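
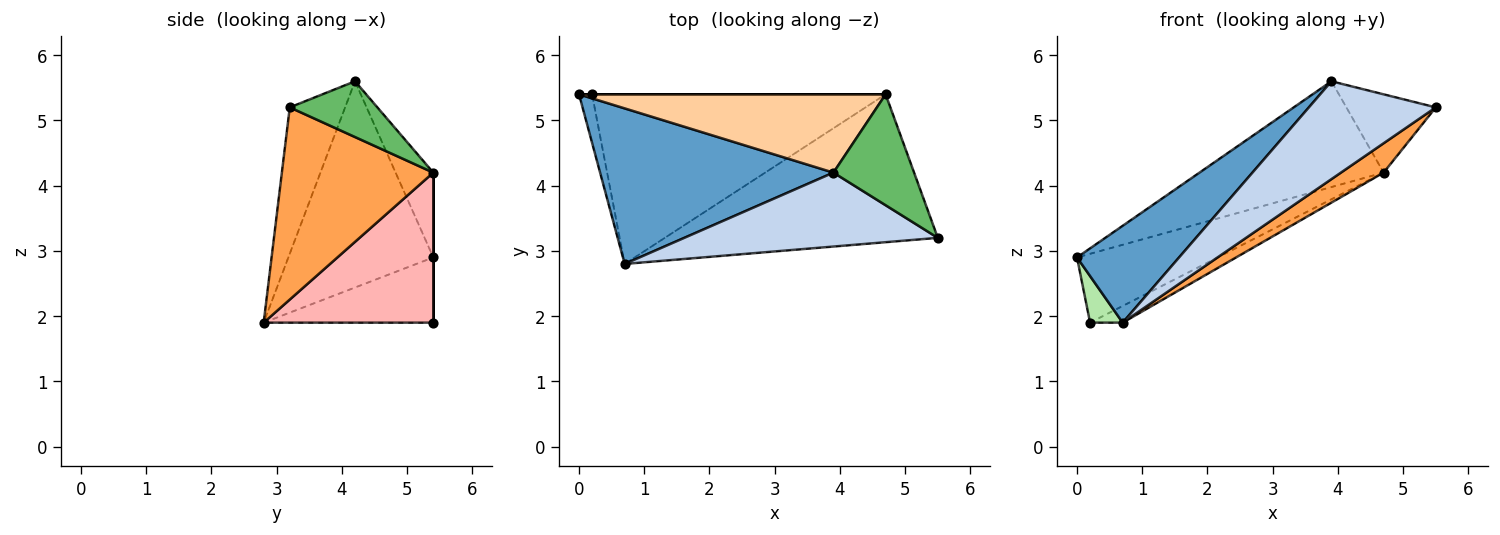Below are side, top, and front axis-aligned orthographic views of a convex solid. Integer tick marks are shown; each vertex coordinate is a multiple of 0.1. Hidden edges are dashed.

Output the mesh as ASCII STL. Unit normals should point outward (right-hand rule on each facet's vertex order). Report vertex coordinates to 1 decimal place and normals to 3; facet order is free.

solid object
 facet normal -0.600 -0.423 0.679
  outer loop
   vertex 3.9 4.2 5.6
   vertex 0.0 5.4 2.9
   vertex 0.7 2.8 1.9
  endloop
 endfacet
 facet normal -0.329 -0.754 0.569
  outer loop
   vertex 3.9 4.2 5.6
   vertex 0.7 2.8 1.9
   vertex 5.5 3.2 5.2
  endloop
 endfacet
 facet normal 0.568 -0.160 -0.807
  outer loop
   vertex 4.7 5.4 4.2
   vertex 5.5 3.2 5.2
   vertex 0.7 2.8 1.9
  endloop
 endfacet
 facet normal -0.162 0.793 0.587
  outer loop
   vertex 4.7 5.4 4.2
   vertex 0.0 5.4 2.9
   vertex 3.9 4.2 5.6
  endloop
 endfacet
 facet normal 0.492 0.502 0.711
  outer loop
   vertex 4.7 5.4 4.2
   vertex 3.9 4.2 5.6
   vertex 5.5 3.2 5.2
  endloop
 endfacet
 facet normal -0.964 -0.185 -0.193
  outer loop
   vertex 0.2 5.4 1.9
   vertex 0.7 2.8 1.9
   vertex 0.0 5.4 2.9
  endloop
 endfacet
 facet normal 0.000 1.000 0.000
  outer loop
   vertex 0.2 5.4 1.9
   vertex 0.0 5.4 2.9
   vertex 4.7 5.4 4.2
  endloop
 endfacet
 facet normal 0.453 0.087 -0.887
  outer loop
   vertex 0.2 5.4 1.9
   vertex 4.7 5.4 4.2
   vertex 0.7 2.8 1.9
  endloop
 endfacet
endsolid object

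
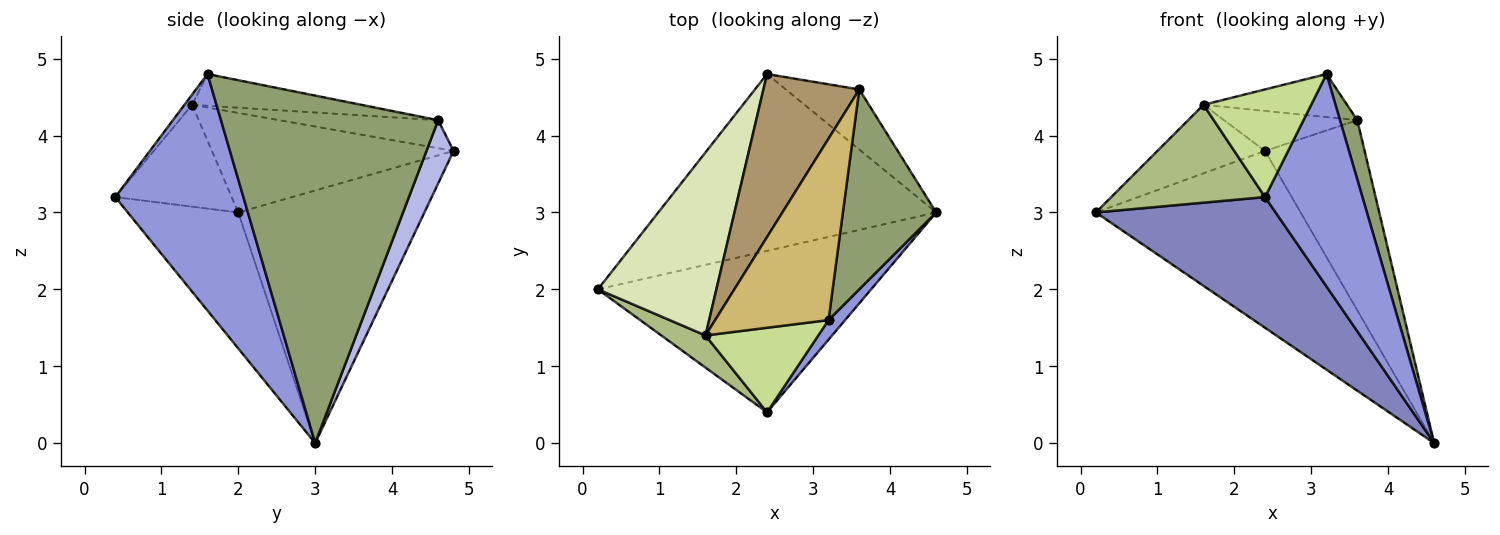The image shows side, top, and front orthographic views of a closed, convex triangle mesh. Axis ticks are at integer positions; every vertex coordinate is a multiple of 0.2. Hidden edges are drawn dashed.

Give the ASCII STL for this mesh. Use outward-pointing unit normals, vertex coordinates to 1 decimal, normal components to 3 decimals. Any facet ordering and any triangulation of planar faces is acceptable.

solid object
 facet normal -0.541 0.595 -0.595
  outer loop
   vertex 2.4 4.8 3.8
   vertex 4.6 3.0 0.0
   vertex 0.2 2.0 3.0
  endloop
 endfacet
 facet normal -0.361 -0.587 -0.725
  outer loop
   vertex 2.4 0.4 3.2
   vertex 0.2 2.0 3.0
   vertex 4.6 3.0 0.0
  endloop
 endfacet
 facet normal 0.795 -0.604 0.056
  outer loop
   vertex 2.4 0.4 3.2
   vertex 4.6 3.0 0.0
   vertex 3.2 1.6 4.8
  endloop
 endfacet
 facet normal 0.251 0.923 -0.292
  outer loop
   vertex 3.6 4.6 4.2
   vertex 4.6 3.0 0.0
   vertex 2.4 4.8 3.8
  endloop
 endfacet
 facet normal 0.963 -0.077 0.258
  outer loop
   vertex 3.6 4.6 4.2
   vertex 3.2 1.6 4.8
   vertex 4.6 3.0 0.0
  endloop
 endfacet
 facet normal -0.584 -0.771 0.253
  outer loop
   vertex 1.6 1.4 4.4
   vertex 0.2 2.0 3.0
   vertex 2.4 0.4 3.2
  endloop
 endfacet
 facet normal -0.056 -0.785 0.617
  outer loop
   vertex 1.6 1.4 4.4
   vertex 2.4 0.4 3.2
   vertex 3.2 1.6 4.8
  endloop
 endfacet
 facet normal -0.618 0.275 0.736
  outer loop
   vertex 1.6 1.4 4.4
   vertex 2.4 4.8 3.8
   vertex 0.2 2.0 3.0
  endloop
 endfacet
 facet normal -0.273 0.229 0.934
  outer loop
   vertex 1.6 1.4 4.4
   vertex 3.6 4.6 4.2
   vertex 2.4 4.8 3.8
  endloop
 endfacet
 facet normal -0.263 0.223 0.939
  outer loop
   vertex 1.6 1.4 4.4
   vertex 3.2 1.6 4.8
   vertex 3.6 4.6 4.2
  endloop
 endfacet
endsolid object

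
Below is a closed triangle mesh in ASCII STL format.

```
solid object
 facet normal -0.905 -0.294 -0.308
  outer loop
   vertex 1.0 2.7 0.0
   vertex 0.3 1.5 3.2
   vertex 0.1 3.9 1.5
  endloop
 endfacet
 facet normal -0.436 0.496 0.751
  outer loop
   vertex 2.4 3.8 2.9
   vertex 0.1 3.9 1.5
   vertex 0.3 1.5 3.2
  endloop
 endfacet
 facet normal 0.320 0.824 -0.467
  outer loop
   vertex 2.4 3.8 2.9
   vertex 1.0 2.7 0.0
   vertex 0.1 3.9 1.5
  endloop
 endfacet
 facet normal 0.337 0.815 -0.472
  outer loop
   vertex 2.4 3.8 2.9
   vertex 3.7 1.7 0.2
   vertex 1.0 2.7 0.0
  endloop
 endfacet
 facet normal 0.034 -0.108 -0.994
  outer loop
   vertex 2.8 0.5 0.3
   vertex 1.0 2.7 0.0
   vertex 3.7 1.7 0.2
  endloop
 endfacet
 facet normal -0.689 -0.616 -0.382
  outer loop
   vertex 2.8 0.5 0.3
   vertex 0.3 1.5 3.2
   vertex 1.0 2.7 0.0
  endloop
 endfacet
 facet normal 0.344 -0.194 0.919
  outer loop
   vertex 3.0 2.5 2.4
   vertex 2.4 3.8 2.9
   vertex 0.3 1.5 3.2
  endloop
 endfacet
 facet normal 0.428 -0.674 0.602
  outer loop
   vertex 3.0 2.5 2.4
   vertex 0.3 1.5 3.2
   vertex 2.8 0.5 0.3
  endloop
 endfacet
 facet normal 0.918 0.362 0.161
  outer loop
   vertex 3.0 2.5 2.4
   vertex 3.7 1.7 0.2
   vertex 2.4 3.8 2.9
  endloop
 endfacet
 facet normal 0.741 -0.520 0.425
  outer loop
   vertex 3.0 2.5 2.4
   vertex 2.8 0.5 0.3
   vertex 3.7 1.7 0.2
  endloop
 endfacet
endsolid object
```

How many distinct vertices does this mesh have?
7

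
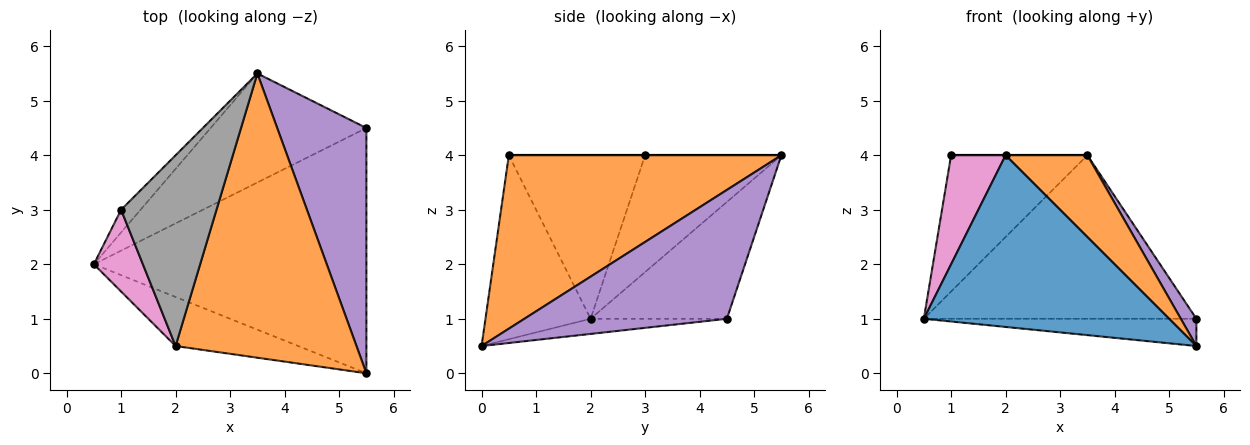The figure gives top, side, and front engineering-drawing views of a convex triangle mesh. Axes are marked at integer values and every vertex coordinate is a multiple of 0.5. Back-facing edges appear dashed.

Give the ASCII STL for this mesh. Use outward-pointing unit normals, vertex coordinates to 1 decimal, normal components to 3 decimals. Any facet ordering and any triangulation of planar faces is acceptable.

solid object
 facet normal -0.381 -0.889 -0.254
  outer loop
   vertex 2.0 0.5 4.0
   vertex 0.5 2.0 1.0
   vertex 5.5 0.0 0.5
  endloop
 endfacet
 facet normal 0.678 -0.203 0.707
  outer loop
   vertex 2.0 0.5 4.0
   vertex 5.5 0.0 0.5
   vertex 3.5 5.5 4.0
  endloop
 endfacet
 facet normal -0.055 0.110 -0.992
  outer loop
   vertex 5.5 4.5 1.0
   vertex 5.5 0.0 0.5
   vertex 0.5 2.0 1.0
  endloop
 endfacet
 facet normal -0.384 0.768 -0.512
  outer loop
   vertex 5.5 4.5 1.0
   vertex 0.5 2.0 1.0
   vertex 3.5 5.5 4.0
  endloop
 endfacet
 facet normal 0.821 -0.063 0.568
  outer loop
   vertex 5.5 4.5 1.0
   vertex 3.5 5.5 4.0
   vertex 5.5 0.0 0.5
  endloop
 endfacet
 facet normal -0.702 0.702 -0.117
  outer loop
   vertex 1.0 3.0 4.0
   vertex 3.5 5.5 4.0
   vertex 0.5 2.0 1.0
  endloop
 endfacet
 facet normal -0.894 -0.358 0.268
  outer loop
   vertex 1.0 3.0 4.0
   vertex 0.5 2.0 1.0
   vertex 2.0 0.5 4.0
  endloop
 endfacet
 facet normal 0.000 0.000 1.000
  outer loop
   vertex 1.0 3.0 4.0
   vertex 2.0 0.5 4.0
   vertex 3.5 5.5 4.0
  endloop
 endfacet
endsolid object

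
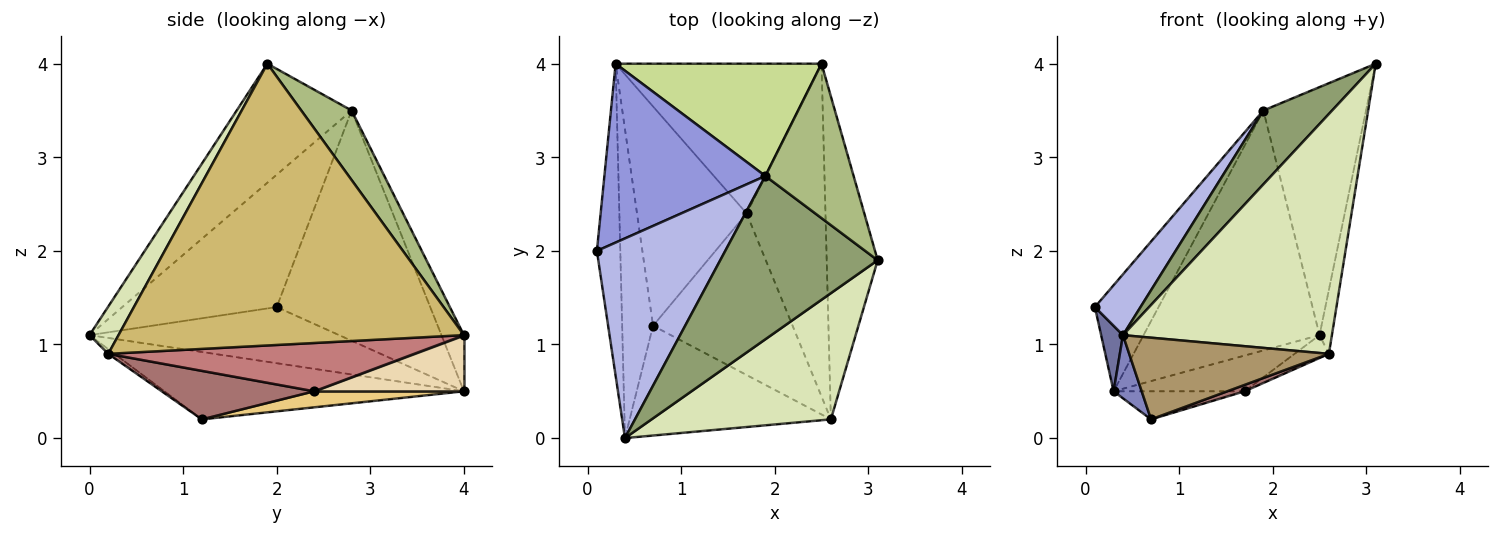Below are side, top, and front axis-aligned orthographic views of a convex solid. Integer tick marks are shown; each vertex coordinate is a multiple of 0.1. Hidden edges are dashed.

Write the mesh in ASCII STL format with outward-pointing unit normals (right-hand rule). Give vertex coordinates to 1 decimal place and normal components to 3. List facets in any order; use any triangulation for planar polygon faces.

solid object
 facet normal -0.920 -0.081 -0.383
  outer loop
   vertex 0.4 0.0 1.1
   vertex 0.1 2.0 1.4
   vertex 0.3 4.0 0.5
  endloop
 endfacet
 facet normal -0.906 -0.085 -0.415
  outer loop
   vertex 0.4 0.0 1.1
   vertex 0.3 4.0 0.5
   vertex 0.7 1.2 0.2
  endloop
 endfacet
 facet normal -0.776 0.322 0.543
  outer loop
   vertex 1.9 2.8 3.5
   vertex 0.3 4.0 0.5
   vertex 0.1 2.0 1.4
  endloop
 endfacet
 facet normal -0.702 -0.207 0.681
  outer loop
   vertex 1.9 2.8 3.5
   vertex 0.1 2.0 1.4
   vertex 0.4 0.0 1.1
  endloop
 endfacet
 facet normal -0.567 -0.339 0.750
  outer loop
   vertex 1.9 2.8 3.5
   vertex 0.4 0.0 1.1
   vertex 3.1 1.9 4.0
  endloop
 endfacet
 facet normal 0.384 0.784 0.488
  outer loop
   vertex 2.5 4.0 1.1
   vertex 1.9 2.8 3.5
   vertex 3.1 1.9 4.0
  endloop
 endfacet
 facet normal -0.115 0.900 0.421
  outer loop
   vertex 2.5 4.0 1.1
   vertex 0.3 4.0 0.5
   vertex 1.9 2.8 3.5
  endloop
 endfacet
 facet normal 0.122 -0.878 0.462
  outer loop
   vertex 2.6 0.2 0.9
   vertex 3.1 1.9 4.0
   vertex 0.4 0.0 1.1
  endloop
 endfacet
 facet normal -0.019 -0.597 -0.802
  outer loop
   vertex 2.6 0.2 0.9
   vertex 0.4 0.0 1.1
   vertex 0.7 1.2 0.2
  endloop
 endfacet
 facet normal 0.983 0.035 -0.178
  outer loop
   vertex 2.6 0.2 0.9
   vertex 2.5 4.0 1.1
   vertex 3.1 1.9 4.0
  endloop
 endfacet
 facet normal 0.144 0.126 -0.982
  outer loop
   vertex 1.7 2.4 0.5
   vertex 0.7 1.2 0.2
   vertex 0.3 4.0 0.5
  endloop
 endfacet
 facet normal 0.256 0.224 -0.940
  outer loop
   vertex 1.7 2.4 0.5
   vertex 0.3 4.0 0.5
   vertex 2.5 4.0 1.1
  endloop
 endfacet
 facet normal 0.328 -0.037 -0.944
  outer loop
   vertex 1.7 2.4 0.5
   vertex 2.6 0.2 0.9
   vertex 0.7 1.2 0.2
  endloop
 endfacet
 facet normal 0.521 0.059 -0.851
  outer loop
   vertex 1.7 2.4 0.5
   vertex 2.5 4.0 1.1
   vertex 2.6 0.2 0.9
  endloop
 endfacet
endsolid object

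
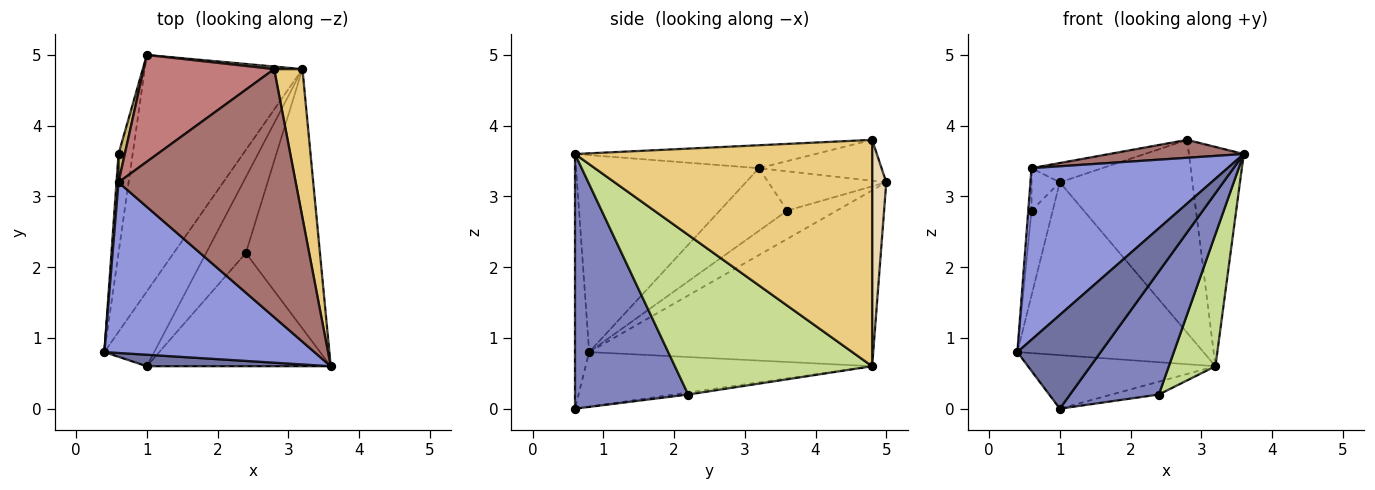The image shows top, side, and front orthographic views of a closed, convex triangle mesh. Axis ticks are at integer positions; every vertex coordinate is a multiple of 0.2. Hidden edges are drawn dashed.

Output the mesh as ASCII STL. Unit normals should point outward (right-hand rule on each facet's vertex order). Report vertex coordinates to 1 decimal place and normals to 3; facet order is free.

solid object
 facet normal -0.166 -0.979 0.120
  outer loop
   vertex 1.0 0.6 0.0
   vertex 3.6 0.6 3.6
   vertex 0.4 0.8 0.8
  endloop
 endfacet
 facet normal 0.684 -0.537 -0.494
  outer loop
   vertex 2.4 2.2 0.2
   vertex 3.6 0.6 3.6
   vertex 1.0 0.6 0.0
  endloop
 endfacet
 facet normal -0.552 -0.591 0.588
  outer loop
   vertex 0.6 3.2 3.4
   vertex 0.4 0.8 0.8
   vertex 3.6 0.6 3.6
  endloop
 endfacet
 facet normal -0.669 0.438 -0.600
  outer loop
   vertex 3.2 4.8 0.6
   vertex 0.4 0.8 0.8
   vertex 1.0 5.0 3.2
  endloop
 endfacet
 facet normal -0.665 0.435 -0.607
  outer loop
   vertex 3.2 4.8 0.6
   vertex 1.0 0.6 0.0
   vertex 0.4 0.8 0.8
  endloop
 endfacet
 facet normal -0.050 0.167 -0.985
  outer loop
   vertex 3.2 4.8 0.6
   vertex 2.4 2.2 0.2
   vertex 1.0 0.6 0.0
  endloop
 endfacet
 facet normal 0.887 -0.210 -0.412
  outer loop
   vertex 3.2 4.8 0.6
   vertex 3.6 0.6 3.6
   vertex 2.4 2.2 0.2
  endloop
 endfacet
 facet normal -0.835 0.358 -0.418
  outer loop
   vertex 0.6 3.6 2.8
   vertex 1.0 5.0 3.2
   vertex 0.4 0.8 0.8
  endloop
 endfacet
 facet normal -0.998 0.048 0.032
  outer loop
   vertex 0.6 3.6 2.8
   vertex 0.4 0.8 0.8
   vertex 0.6 3.2 3.4
  endloop
 endfacet
 facet normal -0.961 0.231 0.154
  outer loop
   vertex 0.6 3.6 2.8
   vertex 0.6 3.2 3.4
   vertex 1.0 5.0 3.2
  endloop
 endfacet
 facet normal 0.976 0.180 0.122
  outer loop
   vertex 2.8 4.8 3.8
   vertex 3.6 0.6 3.6
   vertex 3.2 4.8 0.6
  endloop
 endfacet
 facet normal 0.106 0.994 0.013
  outer loop
   vertex 2.8 4.8 3.8
   vertex 3.2 4.8 0.6
   vertex 1.0 5.0 3.2
  endloop
 endfacet
 facet normal -0.128 -0.071 0.989
  outer loop
   vertex 2.8 4.8 3.8
   vertex 0.6 3.2 3.4
   vertex 3.6 0.6 3.6
  endloop
 endfacet
 facet normal -0.295 0.170 0.940
  outer loop
   vertex 2.8 4.8 3.8
   vertex 1.0 5.0 3.2
   vertex 0.6 3.2 3.4
  endloop
 endfacet
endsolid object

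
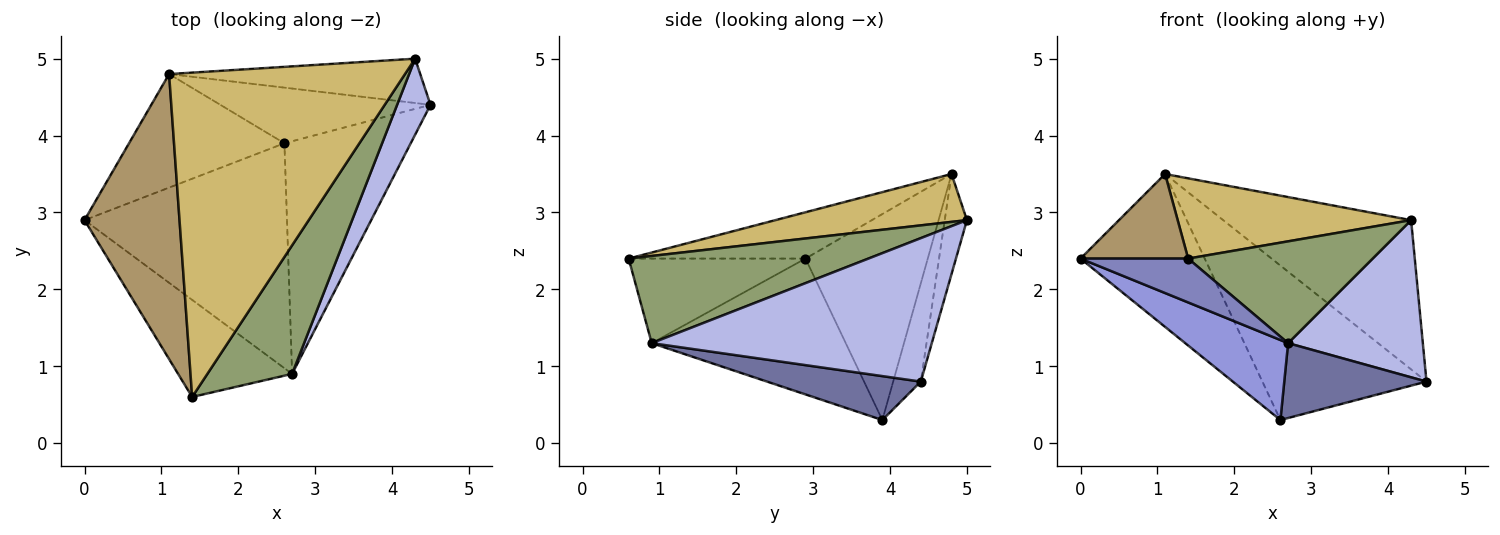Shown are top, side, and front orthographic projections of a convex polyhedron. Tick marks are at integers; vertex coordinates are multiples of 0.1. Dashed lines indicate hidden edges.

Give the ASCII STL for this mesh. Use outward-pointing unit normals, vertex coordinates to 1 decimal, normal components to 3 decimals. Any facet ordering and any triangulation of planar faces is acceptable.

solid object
 facet normal 0.314 -0.291 -0.904
  outer loop
   vertex 2.7 0.9 1.3
   vertex 2.6 3.9 0.3
   vertex 4.5 4.4 0.8
  endloop
 endfacet
 facet normal -0.560 -0.341 -0.755
  outer loop
   vertex 2.7 0.9 1.3
   vertex 1.4 0.6 2.4
   vertex 0.0 2.9 2.4
  endloop
 endfacet
 facet normal -0.534 -0.283 -0.796
  outer loop
   vertex 2.7 0.9 1.3
   vertex 0.0 2.9 2.4
   vertex 2.6 3.9 0.3
  endloop
 endfacet
 facet normal 0.882 -0.424 0.205
  outer loop
   vertex 2.7 0.9 1.3
   vertex 4.5 4.4 0.8
   vertex 4.3 5.0 2.9
  endloop
 endfacet
 facet normal 0.628 -0.483 0.610
  outer loop
   vertex 2.7 0.9 1.3
   vertex 4.3 5.0 2.9
   vertex 1.4 0.6 2.4
  endloop
 endfacet
 facet normal -0.113 0.953 -0.283
  outer loop
   vertex 1.1 4.8 3.5
   vertex 4.3 5.0 2.9
   vertex 4.5 4.4 0.8
  endloop
 endfacet
 facet normal -0.156 0.929 -0.335
  outer loop
   vertex 1.1 4.8 3.5
   vertex 4.5 4.4 0.8
   vertex 2.6 3.9 0.3
  endloop
 endfacet
 facet normal -0.620 0.630 -0.468
  outer loop
   vertex 1.1 4.8 3.5
   vertex 2.6 3.9 0.3
   vertex 0.0 2.9 2.4
  endloop
 endfacet
 facet normal -0.423 -0.258 0.869
  outer loop
   vertex 1.1 4.8 3.5
   vertex 0.0 2.9 2.4
   vertex 1.4 0.6 2.4
  endloop
 endfacet
 facet normal 0.193 -0.236 0.952
  outer loop
   vertex 1.1 4.8 3.5
   vertex 1.4 0.6 2.4
   vertex 4.3 5.0 2.9
  endloop
 endfacet
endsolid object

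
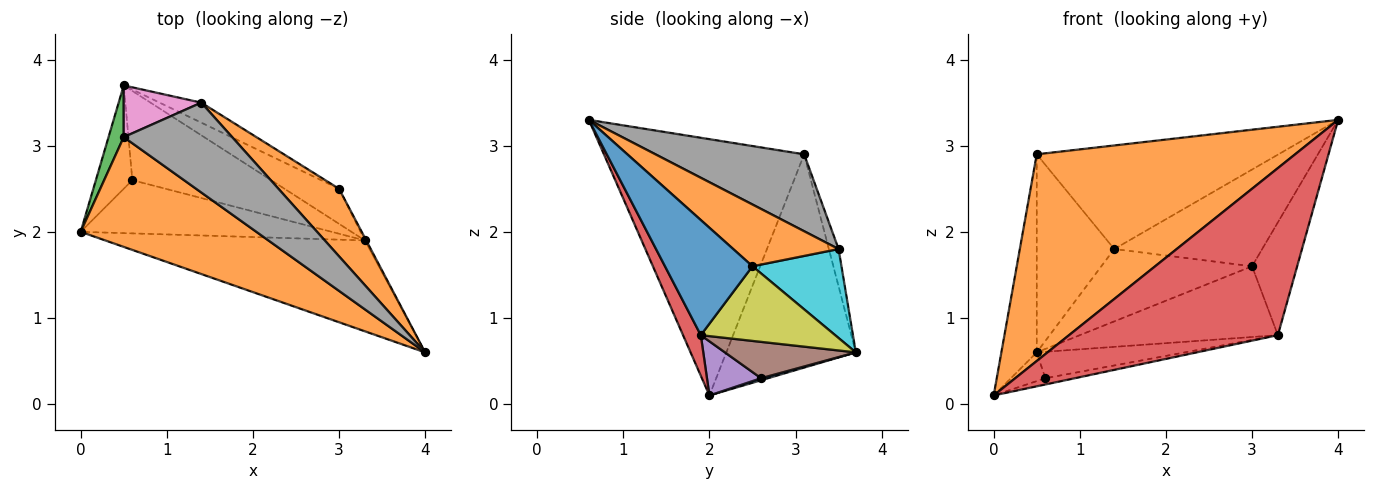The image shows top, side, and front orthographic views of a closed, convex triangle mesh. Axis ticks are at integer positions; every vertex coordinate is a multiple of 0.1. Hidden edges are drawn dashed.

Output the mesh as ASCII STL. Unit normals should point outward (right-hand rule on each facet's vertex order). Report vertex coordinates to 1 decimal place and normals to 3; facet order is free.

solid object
 facet normal 0.053 0.267 -0.962
  outer loop
   vertex 0.6 2.6 0.3
   vertex 0.0 2.0 0.1
   vertex 0.5 3.7 0.6
  endloop
 endfacet
 facet normal -0.565 -0.729 0.387
  outer loop
   vertex 0.5 3.1 2.9
   vertex 0.0 2.0 0.1
   vertex 4.0 0.6 3.3
  endloop
 endfacet
 facet normal -0.962 0.263 0.069
  outer loop
   vertex 0.5 3.1 2.9
   vertex 0.5 3.7 0.6
   vertex 0.0 2.0 0.1
  endloop
 endfacet
 facet normal 0.075 -0.876 -0.476
  outer loop
   vertex 3.3 1.9 0.8
   vertex 4.0 0.6 3.3
   vertex 0.0 2.0 0.1
  endloop
 endfacet
 facet normal 0.209 0.114 -0.971
  outer loop
   vertex 3.3 1.9 0.8
   vertex 0.0 2.0 0.1
   vertex 0.6 2.6 0.3
  endloop
 endfacet
 facet normal 0.244 0.276 -0.930
  outer loop
   vertex 3.3 1.9 0.8
   vertex 0.6 2.6 0.3
   vertex 0.5 3.7 0.6
  endloop
 endfacet
 facet normal -0.121 0.961 0.251
  outer loop
   vertex 1.4 3.5 1.8
   vertex 0.5 3.7 0.6
   vertex 0.5 3.1 2.9
  endloop
 endfacet
 facet normal 0.422 0.685 0.594
  outer loop
   vertex 1.4 3.5 1.8
   vertex 0.5 3.1 2.9
   vertex 4.0 0.6 3.3
  endloop
 endfacet
 facet normal 0.519 0.766 -0.380
  outer loop
   vertex 3.0 2.5 1.6
   vertex 3.3 1.9 0.8
   vertex 0.5 3.7 0.6
  endloop
 endfacet
 facet normal 0.495 0.838 -0.231
  outer loop
   vertex 3.0 2.5 1.6
   vertex 0.5 3.7 0.6
   vertex 1.4 3.5 1.8
  endloop
 endfacet
 facet normal 0.889 0.458 -0.010
  outer loop
   vertex 3.0 2.5 1.6
   vertex 4.0 0.6 3.3
   vertex 3.3 1.9 0.8
  endloop
 endfacet
 facet normal 0.504 0.708 0.495
  outer loop
   vertex 3.0 2.5 1.6
   vertex 1.4 3.5 1.8
   vertex 4.0 0.6 3.3
  endloop
 endfacet
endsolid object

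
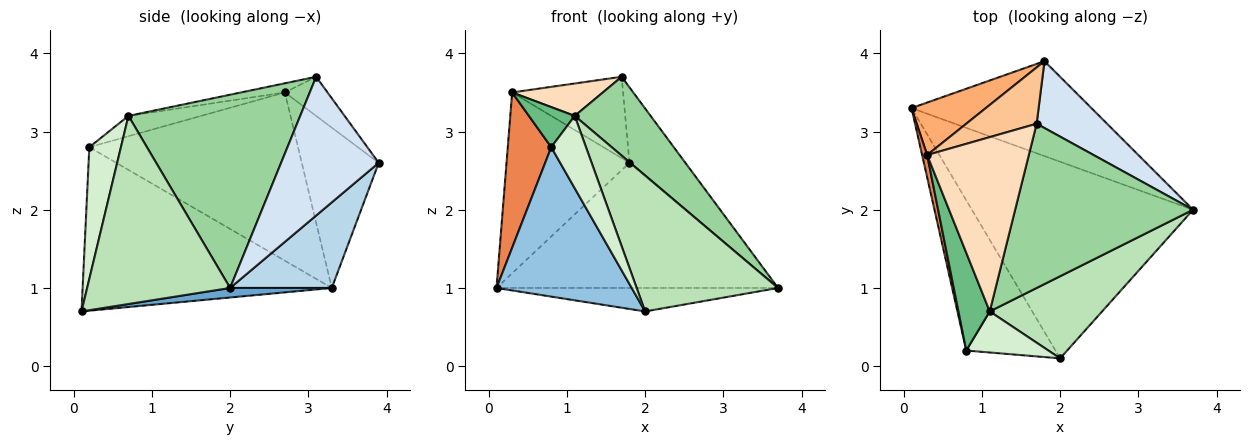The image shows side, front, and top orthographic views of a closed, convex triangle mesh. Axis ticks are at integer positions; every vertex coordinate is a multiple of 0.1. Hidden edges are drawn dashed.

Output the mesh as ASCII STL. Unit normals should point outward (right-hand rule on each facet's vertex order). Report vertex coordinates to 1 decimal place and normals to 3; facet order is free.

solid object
 facet normal 0.043 0.118 -0.992
  outer loop
   vertex 2.0 0.1 0.7
   vertex 0.1 3.3 1.0
   vertex 3.7 2.0 1.0
  endloop
 endfacet
 facet normal -0.793 -0.430 -0.432
  outer loop
   vertex 0.8 0.2 2.8
   vertex 0.1 3.3 1.0
   vertex 2.0 0.1 0.7
  endloop
 endfacet
 facet normal 0.276 0.766 -0.581
  outer loop
   vertex 1.8 3.9 2.6
   vertex 3.7 2.0 1.0
   vertex 0.1 3.3 1.0
  endloop
 endfacet
 facet normal 0.794 0.455 0.403
  outer loop
   vertex 1.8 3.9 2.6
   vertex 1.7 3.1 3.7
   vertex 3.7 2.0 1.0
  endloop
 endfacet
 facet normal -0.979 -0.204 0.029
  outer loop
   vertex 0.3 2.7 3.5
   vertex 0.1 3.3 1.0
   vertex 0.8 0.2 2.8
  endloop
 endfacet
 facet normal -0.515 0.823 0.239
  outer loop
   vertex 0.3 2.7 3.5
   vertex 1.8 3.9 2.6
   vertex 0.1 3.3 1.0
  endloop
 endfacet
 facet normal -0.302 0.784 0.543
  outer loop
   vertex 0.3 2.7 3.5
   vertex 1.7 3.1 3.7
   vertex 1.8 3.9 2.6
  endloop
 endfacet
 facet normal -0.088 -0.182 0.979
  outer loop
   vertex 1.1 0.7 3.2
   vertex 1.7 3.1 3.7
   vertex 0.3 2.7 3.5
  endloop
 endfacet
 facet normal -0.515 -0.325 0.793
  outer loop
   vertex 1.1 0.7 3.2
   vertex 0.3 2.7 3.5
   vertex 0.8 0.2 2.8
  endloop
 endfacet
 facet normal 0.700 -0.309 0.644
  outer loop
   vertex 1.1 0.7 3.2
   vertex 3.7 2.0 1.0
   vertex 1.7 3.1 3.7
  endloop
 endfacet
 facet normal 0.654 -0.647 0.391
  outer loop
   vertex 1.1 0.7 3.2
   vertex 2.0 0.1 0.7
   vertex 3.7 2.0 1.0
  endloop
 endfacet
 facet normal 0.621 -0.682 0.387
  outer loop
   vertex 1.1 0.7 3.2
   vertex 0.8 0.2 2.8
   vertex 2.0 0.1 0.7
  endloop
 endfacet
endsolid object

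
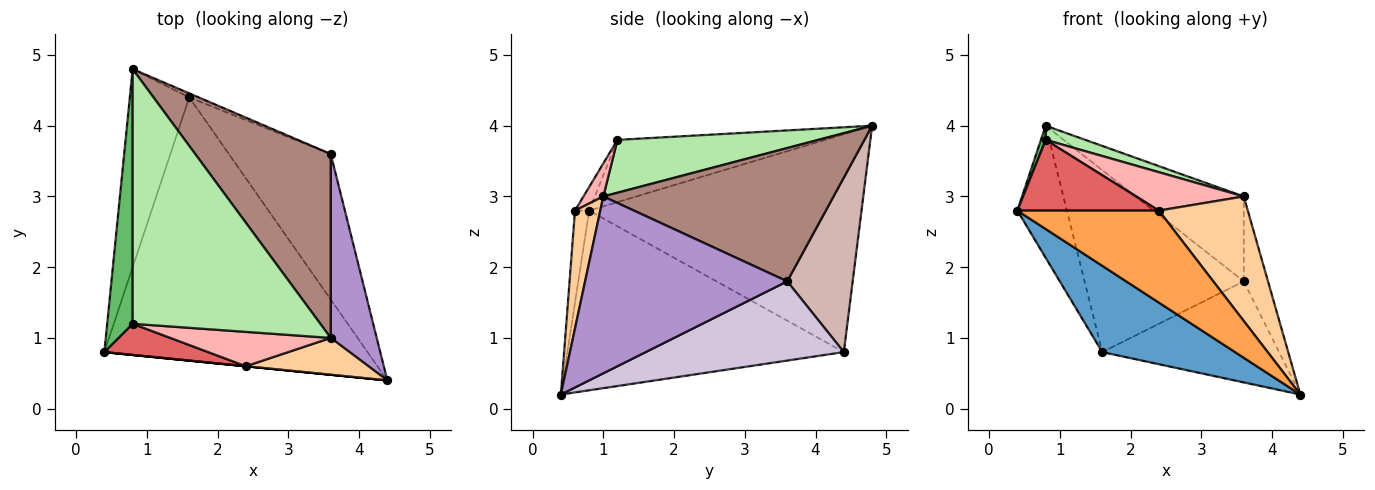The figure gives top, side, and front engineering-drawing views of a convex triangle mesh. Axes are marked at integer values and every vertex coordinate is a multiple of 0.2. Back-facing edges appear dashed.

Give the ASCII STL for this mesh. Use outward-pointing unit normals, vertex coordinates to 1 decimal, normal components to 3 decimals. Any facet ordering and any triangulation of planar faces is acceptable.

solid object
 facet normal -0.544 -0.261 -0.797
  outer loop
   vertex 1.6 4.4 0.8
   vertex 4.4 0.4 0.2
   vertex 0.4 0.8 2.8
  endloop
 endfacet
 facet normal -0.950 0.173 -0.259
  outer loop
   vertex 1.6 4.4 0.8
   vertex 0.4 0.8 2.8
   vertex 0.8 4.8 4.0
  endloop
 endfacet
 facet normal -0.100 -0.995 0.000
  outer loop
   vertex 2.4 0.6 2.8
   vertex 0.4 0.8 2.8
   vertex 4.4 0.4 0.2
  endloop
 endfacet
 facet normal 0.263 -0.925 0.273
  outer loop
   vertex 2.4 0.6 2.8
   vertex 4.4 0.4 0.2
   vertex 3.6 1.0 3.0
  endloop
 endfacet
 facet normal -0.925 -0.021 0.379
  outer loop
   vertex 0.8 1.2 3.8
   vertex 0.8 4.8 4.0
   vertex 0.4 0.8 2.8
  endloop
 endfacet
 facet normal 0.271 -0.053 0.961
  outer loop
   vertex 0.8 1.2 3.8
   vertex 3.6 1.0 3.0
   vertex 0.8 4.8 4.0
  endloop
 endfacet
 facet normal -0.091 -0.912 0.401
  outer loop
   vertex 0.8 1.2 3.8
   vertex 0.4 0.8 2.8
   vertex 2.4 0.6 2.8
  endloop
 endfacet
 facet normal 0.136 -0.738 0.661
  outer loop
   vertex 0.8 1.2 3.8
   vertex 2.4 0.6 2.8
   vertex 3.6 1.0 3.0
  endloop
 endfacet
 facet normal 0.961 0.115 0.250
  outer loop
   vertex 3.6 3.6 1.8
   vertex 3.6 1.0 3.0
   vertex 4.4 0.4 0.2
  endloop
 endfacet
 facet normal 0.538 0.481 -0.692
  outer loop
   vertex 3.6 3.6 1.8
   vertex 4.4 0.4 0.2
   vertex 1.6 4.4 0.8
  endloop
 endfacet
 facet normal 0.666 0.313 0.677
  outer loop
   vertex 3.6 3.6 1.8
   vertex 0.8 4.8 4.0
   vertex 3.6 1.0 3.0
  endloop
 endfacet
 facet normal 0.380 0.925 -0.021
  outer loop
   vertex 3.6 3.6 1.8
   vertex 1.6 4.4 0.8
   vertex 0.8 4.8 4.0
  endloop
 endfacet
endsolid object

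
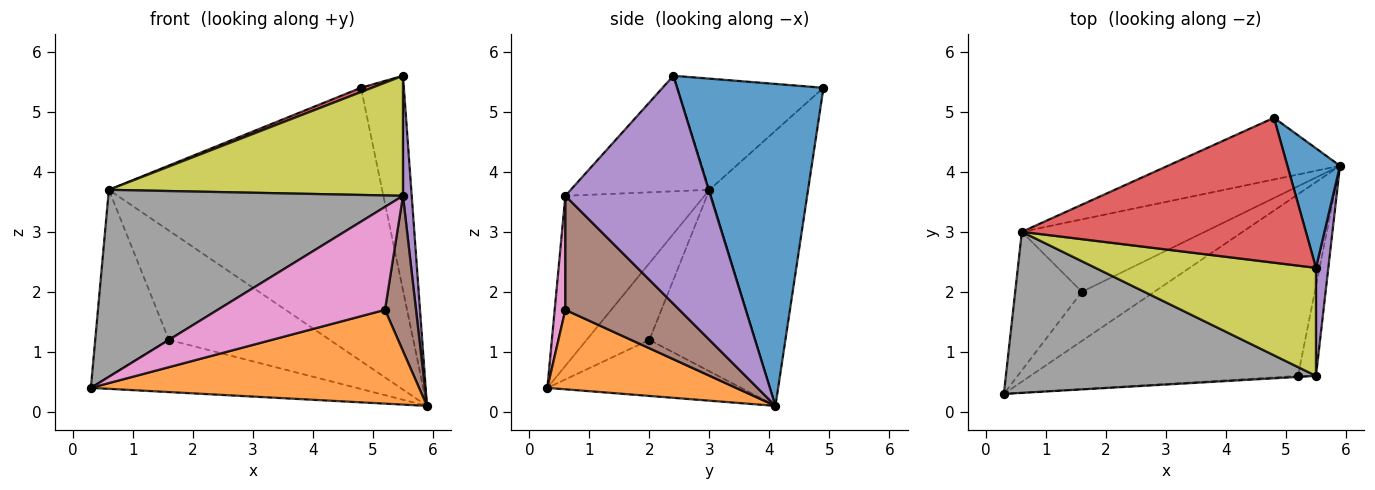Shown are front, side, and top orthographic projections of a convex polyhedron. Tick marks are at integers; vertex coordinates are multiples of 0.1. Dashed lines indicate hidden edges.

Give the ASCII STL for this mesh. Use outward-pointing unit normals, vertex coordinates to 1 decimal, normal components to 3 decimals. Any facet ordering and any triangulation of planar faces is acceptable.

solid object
 facet normal 0.948 0.278 0.155
  outer loop
   vertex 5.5 2.4 5.6
   vertex 5.9 4.1 0.1
   vertex 4.8 4.9 5.4
  endloop
 endfacet
 facet normal 0.255 -0.444 -0.859
  outer loop
   vertex 5.2 0.6 1.7
   vertex 0.3 0.3 0.4
   vertex 5.9 4.1 0.1
  endloop
 endfacet
 facet normal -0.332 0.920 -0.208
  outer loop
   vertex 0.6 3.0 3.7
   vertex 4.8 4.9 5.4
   vertex 5.9 4.1 0.1
  endloop
 endfacet
 facet normal -0.364 -0.028 0.931
  outer loop
   vertex 0.6 3.0 3.7
   vertex 5.5 2.4 5.6
   vertex 4.8 4.9 5.4
  endloop
 endfacet
 facet normal 0.997 -0.060 0.054
  outer loop
   vertex 5.5 0.6 3.6
   vertex 5.9 4.1 0.1
   vertex 5.5 2.4 5.6
  endloop
 endfacet
 facet normal 0.954 -0.260 -0.151
  outer loop
   vertex 5.5 0.6 3.6
   vertex 5.2 0.6 1.7
   vertex 5.9 4.1 0.1
  endloop
 endfacet
 facet normal 0.064 -0.998 -0.010
  outer loop
   vertex 5.5 0.6 3.6
   vertex 0.3 0.3 0.4
   vertex 5.2 0.6 1.7
  endloop
 endfacet
 facet normal -0.337 -0.713 0.614
  outer loop
   vertex 5.5 0.6 3.6
   vertex 0.6 3.0 3.7
   vertex 0.3 0.3 0.4
  endloop
 endfacet
 facet normal -0.331 -0.701 0.631
  outer loop
   vertex 5.5 0.6 3.6
   vertex 5.5 2.4 5.6
   vertex 0.6 3.0 3.7
  endloop
 endfacet
 facet normal -0.469 0.643 -0.605
  outer loop
   vertex 1.6 2.0 1.2
   vertex 5.9 4.1 0.1
   vertex 0.3 0.3 0.4
  endloop
 endfacet
 facet normal -0.565 0.663 -0.491
  outer loop
   vertex 1.6 2.0 1.2
   vertex 0.3 0.3 0.4
   vertex 0.6 3.0 3.7
  endloop
 endfacet
 facet normal -0.481 0.731 -0.485
  outer loop
   vertex 1.6 2.0 1.2
   vertex 0.6 3.0 3.7
   vertex 5.9 4.1 0.1
  endloop
 endfacet
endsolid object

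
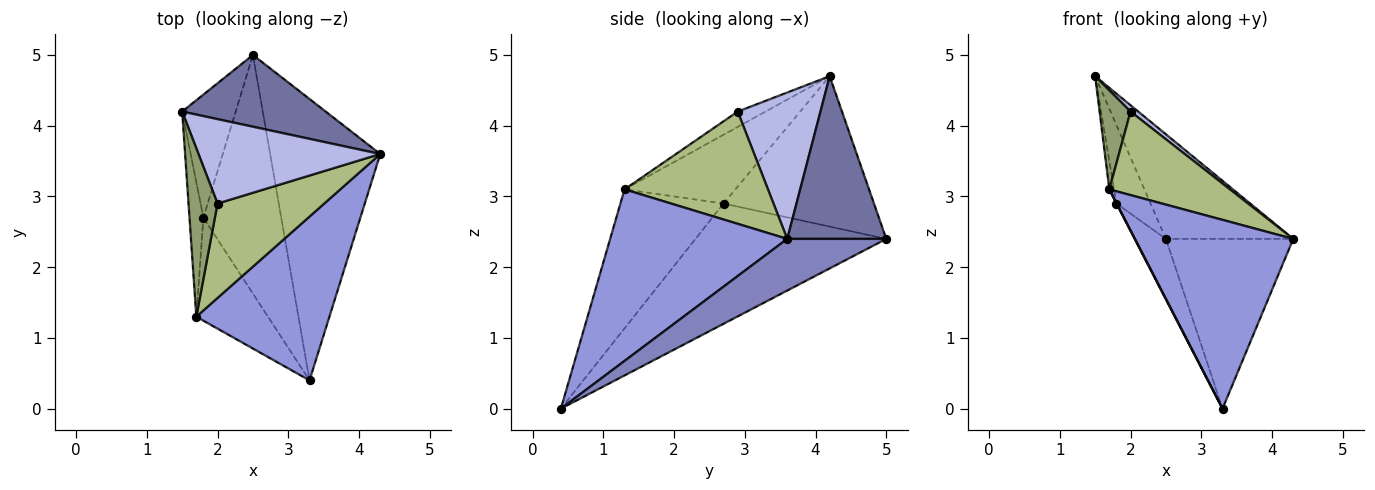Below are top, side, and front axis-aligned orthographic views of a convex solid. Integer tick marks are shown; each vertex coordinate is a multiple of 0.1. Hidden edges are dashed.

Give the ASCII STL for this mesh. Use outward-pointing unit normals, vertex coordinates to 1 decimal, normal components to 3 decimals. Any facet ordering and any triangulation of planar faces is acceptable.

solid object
 facet normal 0.540 0.694 0.476
  outer loop
   vertex 2.5 5.0 2.4
   vertex 1.5 4.2 4.7
   vertex 4.3 3.6 2.4
  endloop
 endfacet
 facet normal 0.373 0.479 -0.794
  outer loop
   vertex 2.5 5.0 2.4
   vertex 4.3 3.6 2.4
   vertex 3.3 0.4 0.0
  endloop
 endfacet
 facet normal 0.645 -0.577 0.501
  outer loop
   vertex 1.7 1.3 3.1
   vertex 3.3 0.4 0.0
   vertex 4.3 3.6 2.4
  endloop
 endfacet
 facet normal 0.626 -0.058 0.777
  outer loop
   vertex 2.0 2.9 4.2
   vertex 4.3 3.6 2.4
   vertex 1.5 4.2 4.7
  endloop
 endfacet
 facet normal -0.415 -0.461 0.784
  outer loop
   vertex 2.0 2.9 4.2
   vertex 1.5 4.2 4.7
   vertex 1.7 1.3 3.1
  endloop
 endfacet
 facet normal 0.619 -0.521 0.588
  outer loop
   vertex 2.0 2.9 4.2
   vertex 1.7 1.3 3.1
   vertex 4.3 3.6 2.4
  endloop
 endfacet
 facet normal -0.832 0.136 -0.538
  outer loop
   vertex 1.8 2.7 2.9
   vertex 2.5 5.0 2.4
   vertex 3.3 0.4 0.0
  endloop
 endfacet
 facet normal -0.889 -0.002 -0.458
  outer loop
   vertex 1.8 2.7 2.9
   vertex 3.3 0.4 0.0
   vertex 1.7 1.3 3.1
  endloop
 endfacet
 facet normal -0.921 0.209 -0.328
  outer loop
   vertex 1.8 2.7 2.9
   vertex 1.5 4.2 4.7
   vertex 2.5 5.0 2.4
  endloop
 endfacet
 facet normal -0.979 0.042 -0.198
  outer loop
   vertex 1.8 2.7 2.9
   vertex 1.7 1.3 3.1
   vertex 1.5 4.2 4.7
  endloop
 endfacet
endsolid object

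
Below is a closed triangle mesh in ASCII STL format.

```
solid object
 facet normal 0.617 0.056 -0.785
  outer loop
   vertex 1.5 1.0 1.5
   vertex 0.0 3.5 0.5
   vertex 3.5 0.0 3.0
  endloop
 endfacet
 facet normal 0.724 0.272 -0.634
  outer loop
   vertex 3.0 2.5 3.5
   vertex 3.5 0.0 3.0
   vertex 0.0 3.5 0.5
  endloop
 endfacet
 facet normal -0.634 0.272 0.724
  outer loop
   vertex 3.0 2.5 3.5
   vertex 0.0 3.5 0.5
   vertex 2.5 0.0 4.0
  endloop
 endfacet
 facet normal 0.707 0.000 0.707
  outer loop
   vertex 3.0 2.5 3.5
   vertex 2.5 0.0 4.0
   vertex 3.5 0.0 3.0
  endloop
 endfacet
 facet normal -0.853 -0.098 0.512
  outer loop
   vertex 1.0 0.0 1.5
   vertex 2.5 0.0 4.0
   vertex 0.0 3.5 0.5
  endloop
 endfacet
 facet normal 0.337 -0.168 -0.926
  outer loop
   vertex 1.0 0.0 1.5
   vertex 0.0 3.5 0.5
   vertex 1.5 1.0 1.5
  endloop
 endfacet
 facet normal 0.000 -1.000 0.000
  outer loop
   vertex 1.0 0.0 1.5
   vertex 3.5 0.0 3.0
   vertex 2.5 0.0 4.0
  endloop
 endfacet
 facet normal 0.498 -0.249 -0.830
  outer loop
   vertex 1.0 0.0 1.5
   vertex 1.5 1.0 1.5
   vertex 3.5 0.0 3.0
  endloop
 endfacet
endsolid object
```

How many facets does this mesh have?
8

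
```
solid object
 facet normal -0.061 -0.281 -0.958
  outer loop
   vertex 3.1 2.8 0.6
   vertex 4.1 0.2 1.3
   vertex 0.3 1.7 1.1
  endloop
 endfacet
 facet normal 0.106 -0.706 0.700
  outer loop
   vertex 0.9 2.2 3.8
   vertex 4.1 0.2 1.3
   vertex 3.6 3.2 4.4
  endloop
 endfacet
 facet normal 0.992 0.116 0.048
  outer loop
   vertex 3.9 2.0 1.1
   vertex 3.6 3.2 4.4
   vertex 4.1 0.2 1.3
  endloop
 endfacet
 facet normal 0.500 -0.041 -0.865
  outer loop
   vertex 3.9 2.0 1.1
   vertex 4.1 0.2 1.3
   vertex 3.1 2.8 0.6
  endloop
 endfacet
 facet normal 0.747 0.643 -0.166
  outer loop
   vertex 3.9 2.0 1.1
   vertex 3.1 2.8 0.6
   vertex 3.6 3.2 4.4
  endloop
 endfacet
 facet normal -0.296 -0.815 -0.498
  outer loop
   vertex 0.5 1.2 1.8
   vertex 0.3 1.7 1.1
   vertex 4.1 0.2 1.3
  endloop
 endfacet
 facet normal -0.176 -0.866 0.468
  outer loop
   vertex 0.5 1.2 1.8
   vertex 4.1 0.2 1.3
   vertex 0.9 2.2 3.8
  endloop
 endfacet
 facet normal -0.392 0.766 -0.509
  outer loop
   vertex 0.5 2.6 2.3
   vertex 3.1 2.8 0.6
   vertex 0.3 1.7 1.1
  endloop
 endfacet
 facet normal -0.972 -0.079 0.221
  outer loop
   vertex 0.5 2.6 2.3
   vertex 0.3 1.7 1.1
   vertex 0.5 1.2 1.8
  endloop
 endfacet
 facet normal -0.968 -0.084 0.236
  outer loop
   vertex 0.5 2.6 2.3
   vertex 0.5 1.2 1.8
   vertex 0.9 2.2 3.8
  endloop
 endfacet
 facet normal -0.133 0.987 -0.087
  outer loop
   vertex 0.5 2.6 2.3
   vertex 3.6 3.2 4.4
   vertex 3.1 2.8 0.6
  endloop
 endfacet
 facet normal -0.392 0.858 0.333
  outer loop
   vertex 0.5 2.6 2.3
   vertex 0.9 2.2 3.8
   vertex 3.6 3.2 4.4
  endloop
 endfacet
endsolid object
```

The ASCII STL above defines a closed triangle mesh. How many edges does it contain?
18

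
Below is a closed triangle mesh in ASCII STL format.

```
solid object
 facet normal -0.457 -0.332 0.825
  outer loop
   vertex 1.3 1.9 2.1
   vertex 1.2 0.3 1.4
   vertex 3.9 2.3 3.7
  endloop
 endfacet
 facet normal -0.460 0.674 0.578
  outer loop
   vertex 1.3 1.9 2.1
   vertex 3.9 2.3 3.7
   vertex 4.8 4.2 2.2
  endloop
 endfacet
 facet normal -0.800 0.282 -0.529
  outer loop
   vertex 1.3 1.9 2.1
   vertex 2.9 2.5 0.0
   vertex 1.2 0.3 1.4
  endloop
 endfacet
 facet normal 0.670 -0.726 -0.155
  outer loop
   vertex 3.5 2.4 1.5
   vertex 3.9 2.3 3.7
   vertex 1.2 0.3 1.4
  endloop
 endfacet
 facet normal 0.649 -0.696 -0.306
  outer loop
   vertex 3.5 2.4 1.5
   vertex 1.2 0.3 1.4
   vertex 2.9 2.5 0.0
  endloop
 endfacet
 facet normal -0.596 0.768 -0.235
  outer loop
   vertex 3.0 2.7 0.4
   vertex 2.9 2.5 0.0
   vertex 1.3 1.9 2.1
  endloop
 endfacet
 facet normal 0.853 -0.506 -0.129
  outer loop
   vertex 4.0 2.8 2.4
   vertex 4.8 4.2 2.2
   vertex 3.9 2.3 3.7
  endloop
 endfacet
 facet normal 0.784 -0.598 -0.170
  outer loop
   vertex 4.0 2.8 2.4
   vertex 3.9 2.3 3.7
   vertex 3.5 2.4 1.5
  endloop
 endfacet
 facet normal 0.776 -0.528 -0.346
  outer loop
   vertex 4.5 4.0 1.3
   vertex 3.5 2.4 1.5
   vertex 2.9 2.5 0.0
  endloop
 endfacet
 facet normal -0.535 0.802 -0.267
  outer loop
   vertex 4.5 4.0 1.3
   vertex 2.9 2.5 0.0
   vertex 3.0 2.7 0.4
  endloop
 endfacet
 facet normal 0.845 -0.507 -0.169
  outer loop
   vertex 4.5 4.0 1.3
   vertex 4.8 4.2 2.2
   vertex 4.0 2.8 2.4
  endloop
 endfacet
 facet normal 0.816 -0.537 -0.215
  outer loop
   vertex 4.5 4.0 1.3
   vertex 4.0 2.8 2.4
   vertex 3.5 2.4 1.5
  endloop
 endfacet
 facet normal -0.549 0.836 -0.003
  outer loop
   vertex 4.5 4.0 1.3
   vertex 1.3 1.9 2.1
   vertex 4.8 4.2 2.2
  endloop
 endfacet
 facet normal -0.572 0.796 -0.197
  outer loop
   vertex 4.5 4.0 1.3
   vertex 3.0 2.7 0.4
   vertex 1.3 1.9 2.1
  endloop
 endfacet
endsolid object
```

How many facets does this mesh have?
14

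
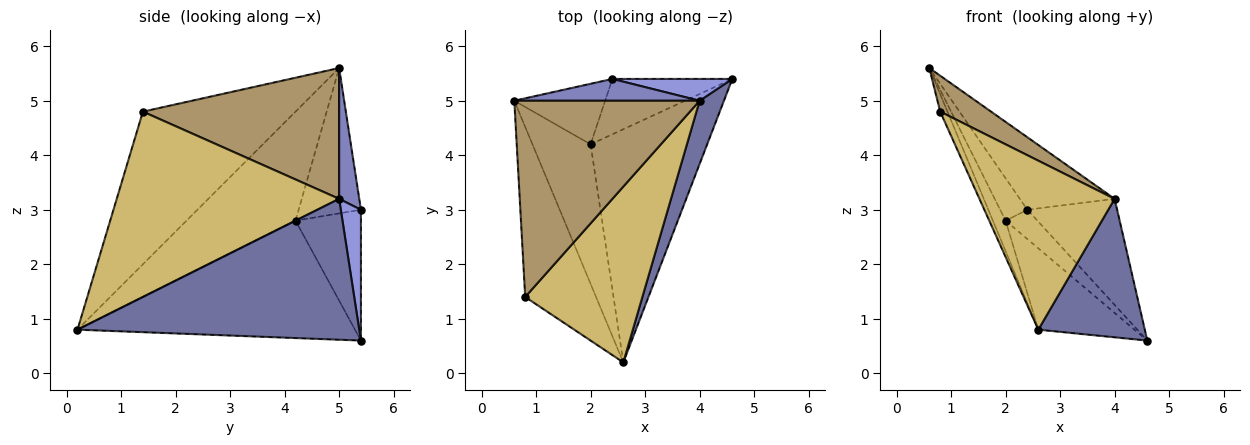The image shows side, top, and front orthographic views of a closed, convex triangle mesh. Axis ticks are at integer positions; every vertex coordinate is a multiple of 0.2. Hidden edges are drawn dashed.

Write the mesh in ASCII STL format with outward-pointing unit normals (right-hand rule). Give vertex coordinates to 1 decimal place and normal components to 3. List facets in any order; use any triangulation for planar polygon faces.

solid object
 facet normal 0.923 -0.349 0.159
  outer loop
   vertex 4.0 5.0 3.2
   vertex 2.6 0.2 0.8
   vertex 4.6 5.4 0.6
  endloop
 endfacet
 facet normal 0.199 0.938 0.282
  outer loop
   vertex 4.0 5.0 3.2
   vertex 2.4 5.4 3.0
   vertex 0.6 5.0 5.6
  endloop
 endfacet
 facet normal 0.215 0.957 0.197
  outer loop
   vertex 4.0 5.0 3.2
   vertex 4.6 5.4 0.6
   vertex 2.4 5.4 3.0
  endloop
 endfacet
 facet normal -0.878 0.102 -0.468
  outer loop
   vertex 2.0 4.2 2.8
   vertex 2.6 0.2 0.8
   vertex 0.6 5.0 5.6
  endloop
 endfacet
 facet normal -0.795 0.348 -0.497
  outer loop
   vertex 2.0 4.2 2.8
   vertex 0.6 5.0 5.6
   vertex 2.4 5.4 3.0
  endloop
 endfacet
 facet normal -0.689 0.239 -0.684
  outer loop
   vertex 2.0 4.2 2.8
   vertex 4.6 5.4 0.6
   vertex 2.6 0.2 0.8
  endloop
 endfacet
 facet normal -0.694 0.337 -0.636
  outer loop
   vertex 2.0 4.2 2.8
   vertex 2.4 5.4 3.0
   vertex 4.6 5.4 0.6
  endloop
 endfacet
 facet normal -0.906 0.043 -0.421
  outer loop
   vertex 0.8 1.4 4.8
   vertex 0.6 5.0 5.6
   vertex 2.6 0.2 0.8
  endloop
 endfacet
 facet normal 0.570 -0.148 0.808
  outer loop
   vertex 0.8 1.4 4.8
   vertex 4.0 5.0 3.2
   vertex 0.6 5.0 5.6
  endloop
 endfacet
 facet normal 0.752 -0.457 0.475
  outer loop
   vertex 0.8 1.4 4.8
   vertex 2.6 0.2 0.8
   vertex 4.0 5.0 3.2
  endloop
 endfacet
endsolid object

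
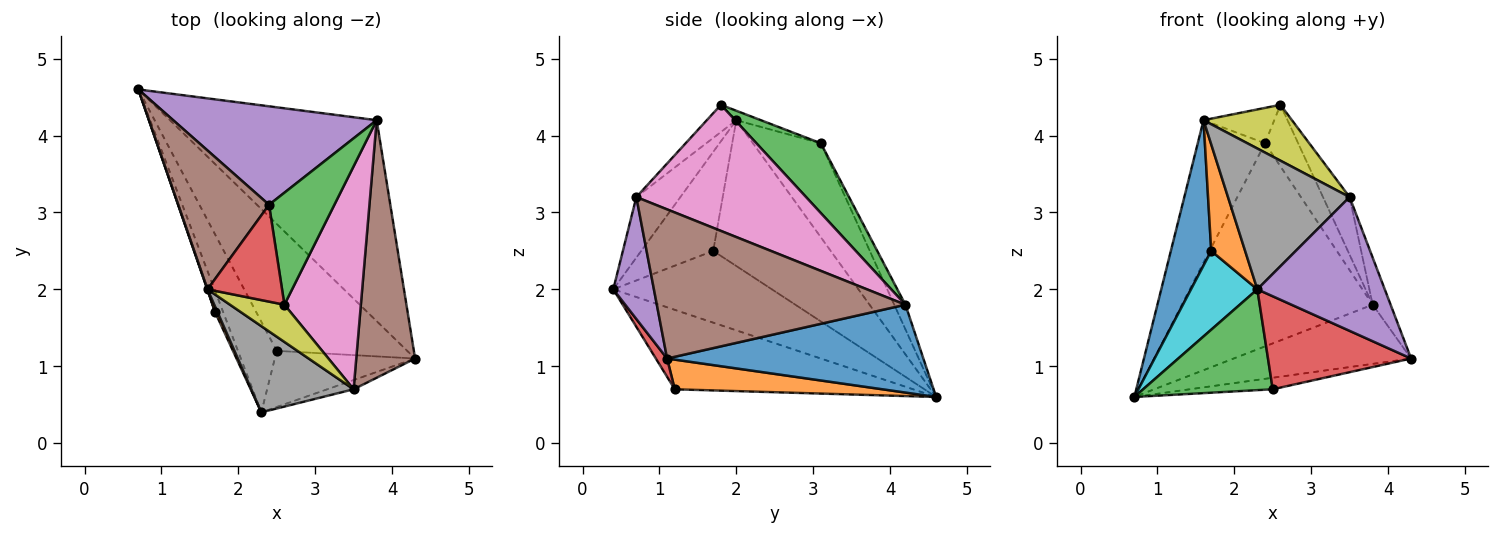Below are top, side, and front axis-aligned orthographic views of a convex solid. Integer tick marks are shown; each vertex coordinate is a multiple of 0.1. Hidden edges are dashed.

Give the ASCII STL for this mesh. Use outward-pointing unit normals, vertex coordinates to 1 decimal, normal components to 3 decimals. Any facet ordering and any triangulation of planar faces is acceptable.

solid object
 facet normal 0.378 0.261 -0.888
  outer loop
   vertex 3.8 4.2 1.8
   vertex 4.3 1.1 1.1
   vertex 0.7 4.6 0.6
  endloop
 endfacet
 facet normal 0.221 0.088 -0.971
  outer loop
   vertex 2.5 1.2 0.7
   vertex 0.7 4.6 0.6
   vertex 4.3 1.1 1.1
  endloop
 endfacet
 facet normal -0.807 -0.439 -0.394
  outer loop
   vertex 2.5 1.2 0.7
   vertex 2.3 0.4 2.0
   vertex 0.7 4.6 0.6
  endloop
 endfacet
 facet normal 0.067 -0.854 -0.515
  outer loop
   vertex 2.5 1.2 0.7
   vertex 4.3 1.1 1.1
   vertex 2.3 0.4 2.0
  endloop
 endfacet
 facet normal 0.303 -0.951 -0.066
  outer loop
   vertex 3.5 0.7 3.2
   vertex 2.3 0.4 2.0
   vertex 4.3 1.1 1.1
  endloop
 endfacet
 facet normal 0.928 0.067 0.366
  outer loop
   vertex 3.5 0.7 3.2
   vertex 4.3 1.1 1.1
   vertex 3.8 4.2 1.8
  endloop
 endfacet
 facet normal 0.848 0.133 0.514
  outer loop
   vertex 3.5 0.7 3.2
   vertex 3.8 4.2 1.8
   vertex 2.6 1.8 4.4
  endloop
 endfacet
 facet normal -0.295 -0.815 0.499
  outer loop
   vertex 3.5 0.7 3.2
   vertex 1.6 2.0 4.2
   vertex 2.3 0.4 2.0
  endloop
 endfacet
 facet normal -0.267 -0.802 0.535
  outer loop
   vertex 3.5 0.7 3.2
   vertex 2.6 1.8 4.4
   vertex 1.6 2.0 4.2
  endloop
 endfacet
 facet normal -0.918 -0.384 -0.103
  outer loop
   vertex 1.7 1.7 2.5
   vertex 0.7 4.6 0.6
   vertex 2.3 0.4 2.0
  endloop
 endfacet
 facet normal -0.946 -0.325 0.002
  outer loop
   vertex 1.7 1.7 2.5
   vertex 1.6 2.0 4.2
   vertex 0.7 4.6 0.6
  endloop
 endfacet
 facet normal -0.905 -0.426 0.022
  outer loop
   vertex 1.7 1.7 2.5
   vertex 2.3 0.4 2.0
   vertex 1.6 2.0 4.2
  endloop
 endfacet
 facet normal 0.684 0.351 0.640
  outer loop
   vertex 2.4 3.1 3.9
   vertex 2.6 1.8 4.4
   vertex 3.8 4.2 1.8
  endloop
 endfacet
 facet normal -0.118 0.341 0.933
  outer loop
   vertex 2.4 3.1 3.9
   vertex 1.6 2.0 4.2
   vertex 2.6 1.8 4.4
  endloop
 endfacet
 facet normal -0.053 0.899 0.436
  outer loop
   vertex 2.4 3.1 3.9
   vertex 3.8 4.2 1.8
   vertex 0.7 4.6 0.6
  endloop
 endfacet
 facet normal -0.586 0.580 0.566
  outer loop
   vertex 2.4 3.1 3.9
   vertex 0.7 4.6 0.6
   vertex 1.6 2.0 4.2
  endloop
 endfacet
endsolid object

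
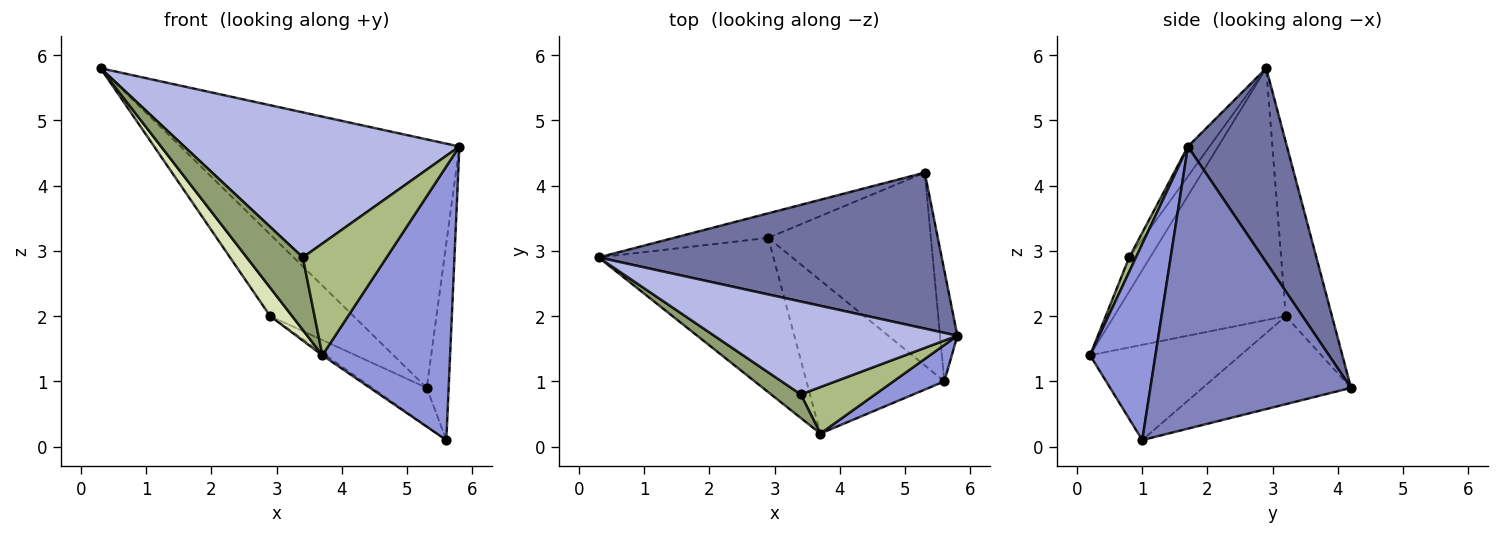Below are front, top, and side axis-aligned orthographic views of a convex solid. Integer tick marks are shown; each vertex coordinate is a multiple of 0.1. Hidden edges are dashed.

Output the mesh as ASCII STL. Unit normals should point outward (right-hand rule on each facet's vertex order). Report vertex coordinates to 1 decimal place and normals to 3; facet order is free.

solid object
 facet normal 0.288 0.811 0.509
  outer loop
   vertex 5.3 4.2 0.9
   vertex 0.3 2.9 5.8
   vertex 5.8 1.7 4.6
  endloop
 endfacet
 facet normal 0.992 0.108 -0.061
  outer loop
   vertex 5.6 1.0 0.1
   vertex 5.3 4.2 0.9
   vertex 5.8 1.7 4.6
  endloop
 endfacet
 facet normal 0.453 -0.884 0.117
  outer loop
   vertex 5.6 1.0 0.1
   vertex 5.8 1.7 4.6
   vertex 3.7 0.2 1.4
  endloop
 endfacet
 facet normal -0.066 -0.840 0.538
  outer loop
   vertex 3.4 0.8 2.9
   vertex 5.8 1.7 4.6
   vertex 0.3 2.9 5.8
  endloop
 endfacet
 facet normal -0.334 -0.896 0.292
  outer loop
   vertex 3.4 0.8 2.9
   vertex 0.3 2.9 5.8
   vertex 3.7 0.2 1.4
  endloop
 endfacet
 facet normal 0.074 -0.921 0.383
  outer loop
   vertex 3.4 0.8 2.9
   vertex 3.7 0.2 1.4
   vertex 5.8 1.7 4.6
  endloop
 endfacet
 facet normal -0.469 0.846 -0.254
  outer loop
   vertex 2.9 3.2 2.0
   vertex 0.3 2.9 5.8
   vertex 5.3 4.2 0.9
  endloop
 endfacet
 facet normal -0.817 -0.104 -0.567
  outer loop
   vertex 2.9 3.2 2.0
   vertex 3.7 0.2 1.4
   vertex 0.3 2.9 5.8
  endloop
 endfacet
 facet normal -0.469 0.173 -0.866
  outer loop
   vertex 2.9 3.2 2.0
   vertex 5.3 4.2 0.9
   vertex 5.6 1.0 0.1
  endloop
 endfacet
 facet normal -0.568 0.013 -0.823
  outer loop
   vertex 2.9 3.2 2.0
   vertex 5.6 1.0 0.1
   vertex 3.7 0.2 1.4
  endloop
 endfacet
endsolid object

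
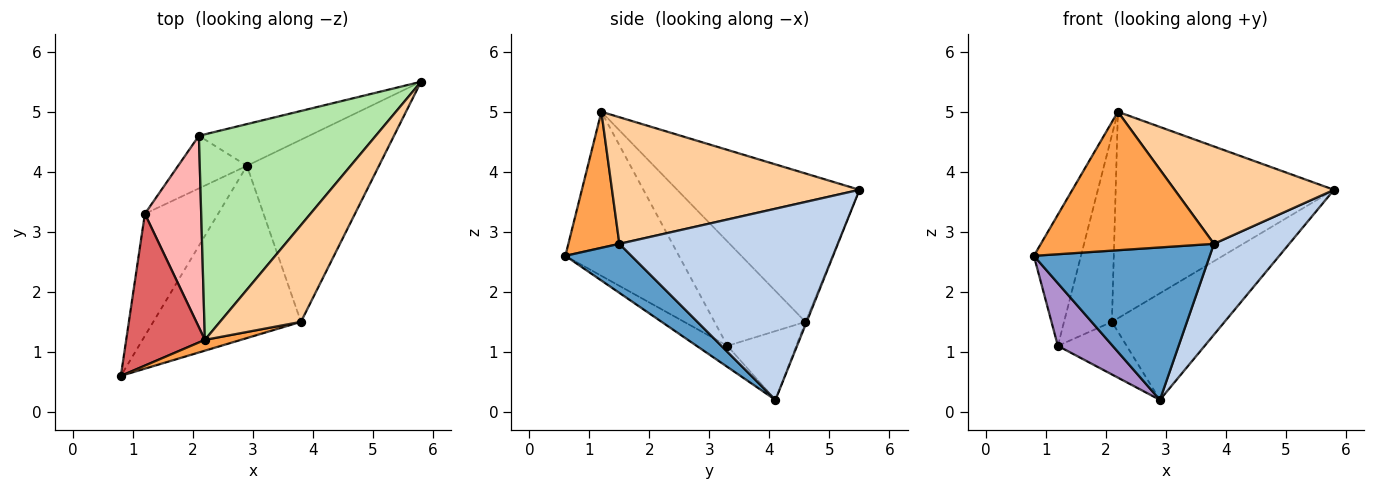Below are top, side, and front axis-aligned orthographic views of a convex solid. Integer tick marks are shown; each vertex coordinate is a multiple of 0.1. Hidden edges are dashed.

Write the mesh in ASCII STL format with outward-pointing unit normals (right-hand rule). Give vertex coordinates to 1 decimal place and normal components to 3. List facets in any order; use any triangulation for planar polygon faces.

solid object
 facet normal 0.241 -0.643 -0.727
  outer loop
   vertex 3.8 1.5 2.8
   vertex 0.8 0.6 2.6
   vertex 2.9 4.1 0.2
  endloop
 endfacet
 facet normal 0.792 -0.273 -0.547
  outer loop
   vertex 3.8 1.5 2.8
   vertex 2.9 4.1 0.2
   vertex 5.8 5.5 3.7
  endloop
 endfacet
 facet normal 0.282 -0.957 0.075
  outer loop
   vertex 3.8 1.5 2.8
   vertex 2.2 1.2 5.0
   vertex 0.8 0.6 2.6
  endloop
 endfacet
 facet normal 0.741 -0.477 0.474
  outer loop
   vertex 3.8 1.5 2.8
   vertex 5.8 5.5 3.7
   vertex 2.2 1.2 5.0
  endloop
 endfacet
 facet normal -0.010 0.931 -0.364
  outer loop
   vertex 2.1 4.6 1.5
   vertex 5.8 5.5 3.7
   vertex 2.9 4.1 0.2
  endloop
 endfacet
 facet normal -0.509 0.610 0.607
  outer loop
   vertex 2.1 4.6 1.5
   vertex 2.2 1.2 5.0
   vertex 5.8 5.5 3.7
  endloop
 endfacet
 facet normal -0.845 0.350 0.405
  outer loop
   vertex 1.2 3.3 1.1
   vertex 0.8 0.6 2.6
   vertex 2.2 1.2 5.0
  endloop
 endfacet
 facet normal -0.799 0.420 0.431
  outer loop
   vertex 1.2 3.3 1.1
   vertex 2.2 1.2 5.0
   vertex 2.1 4.6 1.5
  endloop
 endfacet
 facet normal -0.248 -0.442 -0.862
  outer loop
   vertex 1.2 3.3 1.1
   vertex 2.9 4.1 0.2
   vertex 0.8 0.6 2.6
  endloop
 endfacet
 facet normal -0.577 0.577 -0.577
  outer loop
   vertex 1.2 3.3 1.1
   vertex 2.1 4.6 1.5
   vertex 2.9 4.1 0.2
  endloop
 endfacet
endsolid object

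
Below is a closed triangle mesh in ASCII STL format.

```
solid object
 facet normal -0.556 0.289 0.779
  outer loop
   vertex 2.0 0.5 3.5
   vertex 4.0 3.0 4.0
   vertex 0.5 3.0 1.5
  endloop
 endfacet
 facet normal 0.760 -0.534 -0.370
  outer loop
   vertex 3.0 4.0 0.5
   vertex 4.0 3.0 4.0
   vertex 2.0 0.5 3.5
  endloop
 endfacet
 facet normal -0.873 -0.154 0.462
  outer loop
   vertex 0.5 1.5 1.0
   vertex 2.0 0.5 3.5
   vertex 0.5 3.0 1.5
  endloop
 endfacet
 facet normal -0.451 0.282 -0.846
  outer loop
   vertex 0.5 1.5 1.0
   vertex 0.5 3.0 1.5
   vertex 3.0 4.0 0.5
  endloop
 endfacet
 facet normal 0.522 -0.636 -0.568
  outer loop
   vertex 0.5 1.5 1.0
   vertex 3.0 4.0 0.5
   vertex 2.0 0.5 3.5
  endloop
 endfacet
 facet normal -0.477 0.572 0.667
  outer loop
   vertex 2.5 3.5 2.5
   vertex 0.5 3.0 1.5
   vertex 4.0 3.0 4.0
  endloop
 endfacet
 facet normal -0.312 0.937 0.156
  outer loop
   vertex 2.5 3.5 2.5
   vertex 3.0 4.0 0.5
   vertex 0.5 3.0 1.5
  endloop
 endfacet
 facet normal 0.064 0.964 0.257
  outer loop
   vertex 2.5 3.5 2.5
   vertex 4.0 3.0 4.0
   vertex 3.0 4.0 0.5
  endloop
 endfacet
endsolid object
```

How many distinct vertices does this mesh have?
6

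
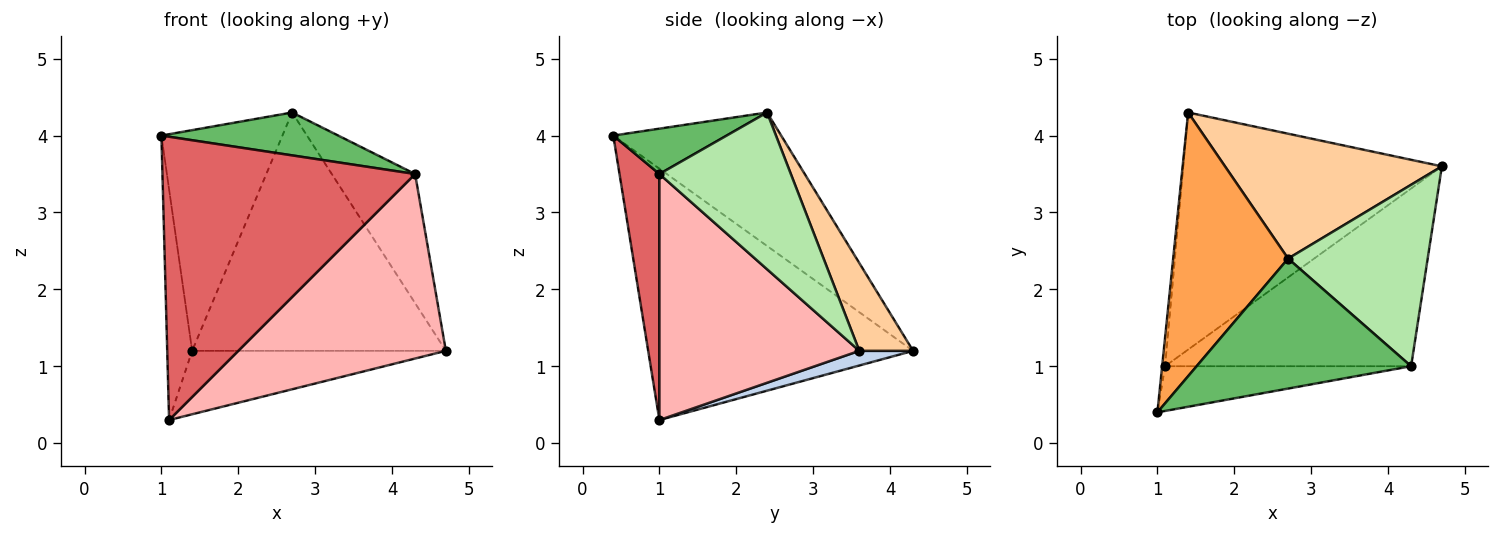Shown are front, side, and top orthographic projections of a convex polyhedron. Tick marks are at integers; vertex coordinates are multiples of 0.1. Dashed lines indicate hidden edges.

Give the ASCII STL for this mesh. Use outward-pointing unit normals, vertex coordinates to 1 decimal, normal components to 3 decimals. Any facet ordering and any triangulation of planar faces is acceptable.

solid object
 facet normal -0.996 0.094 -0.012
  outer loop
   vertex 1.1 1.0 0.3
   vertex 1.0 0.4 4.0
   vertex 1.4 4.3 1.2
  endloop
 endfacet
 facet normal 0.055 0.258 -0.965
  outer loop
   vertex 1.1 1.0 0.3
   vertex 1.4 4.3 1.2
   vertex 4.7 3.6 1.2
  endloop
 endfacet
 facet normal -0.665 0.479 0.573
  outer loop
   vertex 2.7 2.4 4.3
   vertex 1.4 4.3 1.2
   vertex 1.0 0.4 4.0
  endloop
 endfacet
 facet normal 0.185 0.871 0.456
  outer loop
   vertex 2.7 2.4 4.3
   vertex 4.7 3.6 1.2
   vertex 1.4 4.3 1.2
  endloop
 endfacet
 facet normal 0.197 -0.307 0.931
  outer loop
   vertex 4.3 1.0 3.5
   vertex 2.7 2.4 4.3
   vertex 1.0 0.4 4.0
  endloop
 endfacet
 facet normal 0.675 0.428 0.601
  outer loop
   vertex 4.3 1.0 3.5
   vertex 4.7 3.6 1.2
   vertex 2.7 2.4 4.3
  endloop
 endfacet
 facet normal 0.154 -0.976 -0.154
  outer loop
   vertex 4.3 1.0 3.5
   vertex 1.0 0.4 4.0
   vertex 1.1 1.0 0.3
  endloop
 endfacet
 facet normal 0.570 -0.592 -0.570
  outer loop
   vertex 4.3 1.0 3.5
   vertex 1.1 1.0 0.3
   vertex 4.7 3.6 1.2
  endloop
 endfacet
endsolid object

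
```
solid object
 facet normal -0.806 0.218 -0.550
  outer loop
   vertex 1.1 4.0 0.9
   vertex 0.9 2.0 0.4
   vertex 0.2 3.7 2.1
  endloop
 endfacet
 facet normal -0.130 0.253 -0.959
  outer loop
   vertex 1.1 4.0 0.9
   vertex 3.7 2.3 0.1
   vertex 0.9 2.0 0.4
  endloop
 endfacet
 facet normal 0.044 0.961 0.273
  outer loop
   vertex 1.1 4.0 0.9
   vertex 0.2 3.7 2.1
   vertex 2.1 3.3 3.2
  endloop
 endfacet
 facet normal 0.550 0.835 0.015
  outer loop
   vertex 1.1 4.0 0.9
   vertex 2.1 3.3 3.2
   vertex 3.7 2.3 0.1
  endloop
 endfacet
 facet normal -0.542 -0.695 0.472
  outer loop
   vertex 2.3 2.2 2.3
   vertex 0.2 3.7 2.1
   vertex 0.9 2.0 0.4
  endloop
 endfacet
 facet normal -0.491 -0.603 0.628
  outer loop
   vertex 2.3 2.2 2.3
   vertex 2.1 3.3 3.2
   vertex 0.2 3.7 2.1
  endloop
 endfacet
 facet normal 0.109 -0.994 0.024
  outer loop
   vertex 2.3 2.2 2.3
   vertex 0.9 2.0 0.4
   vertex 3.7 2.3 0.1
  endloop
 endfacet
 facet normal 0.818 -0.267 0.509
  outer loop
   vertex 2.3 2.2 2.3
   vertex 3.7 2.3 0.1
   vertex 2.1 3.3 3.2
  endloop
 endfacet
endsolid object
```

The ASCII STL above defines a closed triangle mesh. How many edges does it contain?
12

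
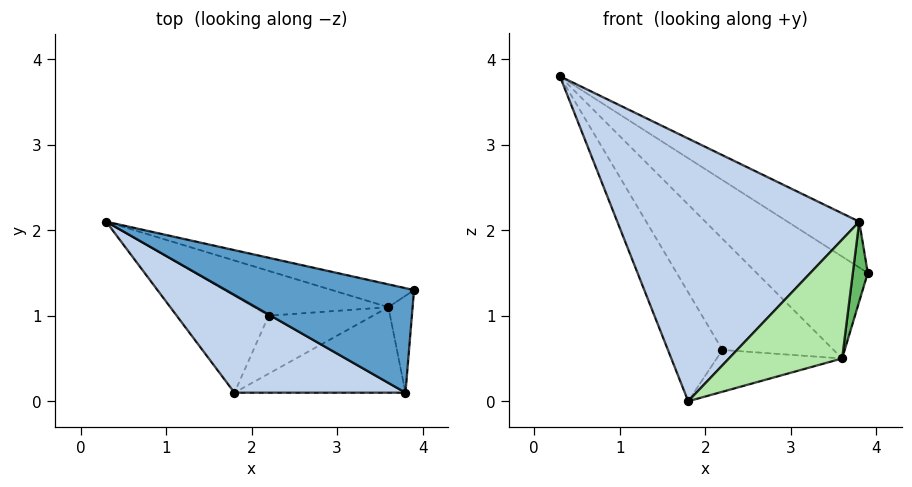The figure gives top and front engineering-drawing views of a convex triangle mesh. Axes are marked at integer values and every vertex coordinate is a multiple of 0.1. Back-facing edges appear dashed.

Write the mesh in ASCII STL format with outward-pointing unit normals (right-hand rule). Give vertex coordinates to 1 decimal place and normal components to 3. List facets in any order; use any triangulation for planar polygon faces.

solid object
 facet normal 0.559 0.333 0.759
  outer loop
   vertex 3.8 0.1 2.1
   vertex 3.9 1.3 1.5
   vertex 0.3 2.1 3.8
  endloop
 endfacet
 facet normal -0.344 -0.880 0.327
  outer loop
   vertex 3.8 0.1 2.1
   vertex 0.3 2.1 3.8
   vertex 1.8 0.1 0.0
  endloop
 endfacet
 facet normal -0.566 0.617 -0.548
  outer loop
   vertex 2.2 1.0 0.6
   vertex 1.8 0.1 0.0
   vertex 0.3 2.1 3.8
  endloop
 endfacet
 facet normal -0.099 0.582 -0.807
  outer loop
   vertex 3.6 1.1 0.5
   vertex 1.8 0.1 0.0
   vertex 2.2 1.0 0.6
  endloop
 endfacet
 facet normal 0.949 -0.201 -0.244
  outer loop
   vertex 3.6 1.1 0.5
   vertex 3.9 1.3 1.5
   vertex 3.8 0.1 2.1
  endloop
 endfacet
 facet normal 0.523 -0.692 -0.498
  outer loop
   vertex 3.6 1.1 0.5
   vertex 3.8 0.1 2.1
   vertex 1.8 0.1 0.0
  endloop
 endfacet
 facet normal 0.077 0.973 -0.218
  outer loop
   vertex 3.6 1.1 0.5
   vertex 0.3 2.1 3.8
   vertex 3.9 1.3 1.5
  endloop
 endfacet
 facet normal -0.093 0.923 -0.372
  outer loop
   vertex 3.6 1.1 0.5
   vertex 2.2 1.0 0.6
   vertex 0.3 2.1 3.8
  endloop
 endfacet
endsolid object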